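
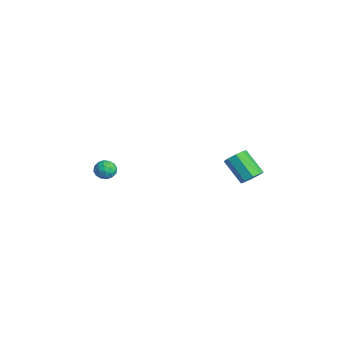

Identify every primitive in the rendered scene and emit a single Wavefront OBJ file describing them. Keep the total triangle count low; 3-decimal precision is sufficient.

v 3.881 3.903 -0.9
v 4.215 4.226 -0.418
v 3.133 3.701 0.683
v 2.799 3.377 0.2
v 3.853 4.517 -0.635
v 2.771 3.992 0.466
v 3.507 4.448 -1.007
v 2.426 3.923 0.093
v 3.38 4.06 -1.317
v 2.299 3.535 -0.216
v 3.547 3.579 -1.383
v 2.465 3.054 -0.282
v 3.909 3.288 -1.166
v 2.827 2.763 -0.065
v 4.254 3.357 -0.793
v 3.173 2.832 0.307
v 4.381 3.745 -0.484
v 3.3 3.22 0.617
v -4.058 -1.117 -3.977
v -3.425 -1.247 -4.162
v -3.975 -1.853 -3.178
v -3.342 -1.983 -3.363
v -3.496 -1.39 -3.085
v -3.547 -0.935 -3.579
v -3.853 -2.165 -3.761
v -3.904 -1.71 -4.255
v -3.297 -1.895 -4.029
v -3.077 -1.416 -3.611
v -4.323 -1.684 -3.729
v -4.103 -1.205 -3.311
v -3.749 -1.118 -4.139
v -3.651 -1.982 -3.201
v -3.742 -1.634 -3.037
v -3.37 -1.71 -3.146
v -3.821 -0.934 -3.797
v -3.448 -1.011 -3.905
v -3.49 -1.094 -3.272
v -3.952 -2.089 -3.435
v -3.579 -2.166 -3.543
v -4.03 -1.39 -4.194
v -3.658 -1.466 -4.303
v -3.91 -2.006 -4.068
v -3.302 -1.575 -4.17
v -3.253 -2.007 -3.701
v -3.553 -2.114 -3.935
v -3.583 -1.847 -4.225
v -3.172 -1.293 -3.924
v -3.123 -1.725 -3.455
v -3.214 -1.377 -3.291
v -3.244 -1.11 -3.581
v -3.097 -1.673 -3.846
v -4.277 -1.375 -3.885
v -4.228 -1.807 -3.416
v -4.156 -1.99 -3.759
v -4.186 -1.723 -4.049
v -4.147 -1.093 -3.639
v -4.098 -1.525 -3.17
v -3.817 -1.253 -3.115
v -3.847 -0.986 -3.405
v -4.303 -1.427 -3.494
f 2 1 5
f 2 5 3
f 3 5 6
f 3 6 4
f 5 1 7
f 5 7 6
f 6 7 8
f 6 8 4
f 7 1 9
f 7 9 8
f 8 9 10
f 8 10 4
f 9 1 11
f 9 11 10
f 10 11 12
f 10 12 4
f 11 1 13
f 11 13 12
f 12 13 14
f 12 14 4
f 13 1 15
f 13 15 14
f 14 15 16
f 14 16 4
f 15 1 17
f 15 17 16
f 16 17 18
f 16 18 4
f 17 1 2
f 17 2 18
f 18 2 3
f 18 3 4
f 19 56 35
f 56 30 59
f 35 59 24
f 56 59 35
f 19 35 31
f 35 24 36
f 31 36 20
f 35 36 31
f 19 31 40
f 31 20 41
f 40 41 26
f 31 41 40
f 19 40 52
f 40 26 55
f 52 55 29
f 40 55 52
f 19 52 56
f 52 29 60
f 56 60 30
f 52 60 56
f 20 36 47
f 36 24 50
f 47 50 28
f 36 50 47
f 24 59 37
f 59 30 58
f 37 58 23
f 59 58 37
f 30 60 57
f 60 29 53
f 57 53 21
f 60 53 57
f 29 55 54
f 55 26 42
f 54 42 25
f 55 42 54
f 26 41 46
f 41 20 43
f 46 43 27
f 41 43 46
f 22 48 34
f 48 28 49
f 34 49 23
f 48 49 34
f 22 34 32
f 34 23 33
f 32 33 21
f 34 33 32
f 22 32 39
f 32 21 38
f 39 38 25
f 32 38 39
f 22 39 44
f 39 25 45
f 44 45 27
f 39 45 44
f 22 44 48
f 44 27 51
f 48 51 28
f 44 51 48
f 23 49 37
f 49 28 50
f 37 50 24
f 49 50 37
f 21 33 57
f 33 23 58
f 57 58 30
f 33 58 57
f 25 38 54
f 38 21 53
f 54 53 29
f 38 53 54
f 27 45 46
f 45 25 42
f 46 42 26
f 45 42 46
f 28 51 47
f 51 27 43
f 47 43 20
f 51 43 47



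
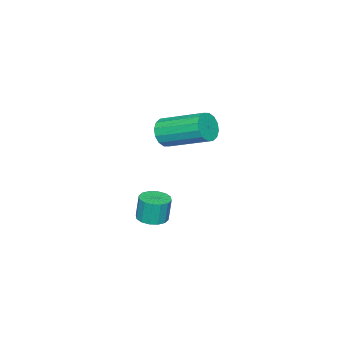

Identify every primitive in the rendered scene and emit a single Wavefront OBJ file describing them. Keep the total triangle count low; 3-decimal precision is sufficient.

v 3.063 -2.873 -2.962
v 3.588 -3.214 -2.893
v 3.503 -3.127 -1.81
v 2.977 -2.787 -1.878
v 3.69 -2.904 -2.91
v 3.604 -2.818 -1.827
v 3.623 -2.587 -2.94
v 3.538 -2.5 -1.857
v 3.407 -2.346 -2.977
v 3.321 -2.259 -1.893
v 3.098 -2.246 -3.009
v 3.012 -2.16 -1.926
v 2.779 -2.314 -3.028
v 2.694 -2.228 -1.945
v 2.537 -2.533 -3.03
v 2.452 -2.446 -1.947
v 2.436 -2.842 -3.013
v 2.35 -2.756 -1.93
v 2.502 -3.16 -2.983
v 2.417 -3.073 -1.9
v 2.719 -3.401 -2.947
v 2.633 -3.314 -1.863
v 3.028 -3.5 -2.914
v 2.942 -3.414 -1.831
v 3.346 -3.432 -2.895
v 3.261 -3.346 -1.812
v 2.955 -2.342 1.833
v 3.363 -2.083 1.369
v 3.112 -0.299 2.142
v 2.705 -0.558 2.607
v 3.046 -2.067 1.229
v 2.795 -0.283 2.003
v 2.705 -2.124 1.251
v 2.454 -0.341 2.025
v 2.431 -2.24 1.429
v 2.18 -0.457 2.203
v 2.297 -2.383 1.715
v 2.046 -0.6 2.489
v 2.34 -2.515 2.033
v 2.089 -0.732 2.807
v 2.548 -2.601 2.298
v 2.297 -0.817 3.071
v 2.865 -2.617 2.437
v 2.614 -0.833 3.211
v 3.206 -2.559 2.415
v 2.955 -0.776 3.189
v 3.48 -2.443 2.237
v 3.229 -0.66 3.011
v 3.614 -2.3 1.951
v 3.363 -0.517 2.725
v 3.571 -2.168 1.633
v 3.32 -0.385 2.407
f 2 1 5
f 2 5 3
f 3 5 6
f 3 6 4
f 5 1 7
f 5 7 6
f 6 7 8
f 6 8 4
f 7 1 9
f 7 9 8
f 8 9 10
f 8 10 4
f 9 1 11
f 9 11 10
f 10 11 12
f 10 12 4
f 11 1 13
f 11 13 12
f 12 13 14
f 12 14 4
f 13 1 15
f 13 15 14
f 14 15 16
f 14 16 4
f 15 1 17
f 15 17 16
f 16 17 18
f 16 18 4
f 17 1 19
f 17 19 18
f 18 19 20
f 18 20 4
f 19 1 21
f 19 21 20
f 20 21 22
f 20 22 4
f 21 1 23
f 21 23 22
f 22 23 24
f 22 24 4
f 23 1 25
f 23 25 24
f 24 25 26
f 24 26 4
f 25 1 2
f 25 2 26
f 26 2 3
f 26 3 4
f 28 27 31
f 28 31 29
f 29 31 32
f 29 32 30
f 31 27 33
f 31 33 32
f 32 33 34
f 32 34 30
f 33 27 35
f 33 35 34
f 34 35 36
f 34 36 30
f 35 27 37
f 35 37 36
f 36 37 38
f 36 38 30
f 37 27 39
f 37 39 38
f 38 39 40
f 38 40 30
f 39 27 41
f 39 41 40
f 40 41 42
f 40 42 30
f 41 27 43
f 41 43 42
f 42 43 44
f 42 44 30
f 43 27 45
f 43 45 44
f 44 45 46
f 44 46 30
f 45 27 47
f 45 47 46
f 46 47 48
f 46 48 30
f 47 27 49
f 47 49 48
f 48 49 50
f 48 50 30
f 49 27 51
f 49 51 50
f 50 51 52
f 50 52 30
f 51 27 28
f 51 28 52
f 52 28 29
f 52 29 30



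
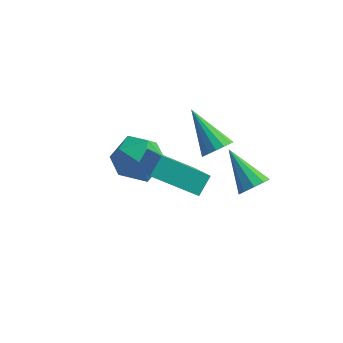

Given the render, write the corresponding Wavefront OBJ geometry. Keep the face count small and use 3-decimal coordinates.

v 0.385 3.201 -3.615
v 0.813 3.105 -3.032
v -1.045 3.939 -2.445
v 0.892 3.517 -3.196
v 0.777 3.809 -3.52
v 0.512 3.869 -3.881
v 0.199 3.673 -4.14
v -0.043 3.297 -4.199
v -0.122 2.884 -4.035
v -0.007 2.592 -3.71
v 0.257 2.533 -3.35
v 0.571 2.729 -3.091
v -0.878 -0.653 -0.621
v -2.512 -1.303 0.472
v -0.745 0.046 -0.007
v -2.379 -0.603 1.086
v 0.239 -1.757 0.394
v -1.395 -2.406 1.487
v 0.372 -1.057 1.008
v -1.262 -1.707 2.101
v -1.145 3.08 -1.722
v -0.779 2.842 -1.174
v -2.615 3.82 -0.418
v -0.658 3.179 -1.229
v -0.667 3.49 -1.415
v -0.804 3.691 -1.684
v -1.032 3.728 -1.963
v -1.291 3.591 -2.177
v -1.51 3.318 -2.269
v -1.631 2.981 -2.215
v -1.622 2.671 -2.028
v -1.485 2.47 -1.76
v -1.257 2.433 -1.481
v -0.998 2.569 -1.267
v -2.962 1.34 -2.119
v -2.41 1.036 -1.124
v -4.59 0.624 -1.436
v -4.038 0.32 -0.441
v -4.218 1.457 -0.691
v -3.211 1.899 -1.114
v -3.789 -0.239 -1.446
v -2.782 0.203 -1.869
v -2.921 0.06 -0.708
v -3.187 1.109 -0.242
v -3.813 0.551 -2.318
v -4.079 1.6 -1.852
f 2 1 4
f 2 4 3
f 4 1 5
f 4 5 3
f 5 1 6
f 5 6 3
f 6 1 7
f 6 7 3
f 7 1 8
f 7 8 3
f 8 1 9
f 8 9 3
f 9 1 10
f 9 10 3
f 10 1 11
f 10 11 3
f 11 1 12
f 11 12 3
f 12 1 2
f 12 2 3
f 14 16 13
f 17 14 13
f 13 16 15
f 15 17 13
f 14 20 16
f 18 14 17
f 18 20 14
f 16 20 15
f 19 17 15
f 15 20 19
f 19 18 17
f 20 18 19
f 22 21 24
f 22 24 23
f 24 21 25
f 24 25 23
f 25 21 26
f 25 26 23
f 26 21 27
f 26 27 23
f 27 21 28
f 27 28 23
f 28 21 29
f 28 29 23
f 29 21 30
f 29 30 23
f 30 21 31
f 30 31 23
f 31 21 32
f 31 32 23
f 32 21 33
f 32 33 23
f 33 21 34
f 33 34 23
f 34 21 22
f 34 22 23
f 35 46 40
f 35 40 36
f 35 36 42
f 35 42 45
f 35 45 46
f 36 40 44
f 40 46 39
f 46 45 37
f 45 42 41
f 42 36 43
f 38 44 39
f 38 39 37
f 38 37 41
f 38 41 43
f 38 43 44
f 39 44 40
f 37 39 46
f 41 37 45
f 43 41 42
f 44 43 36



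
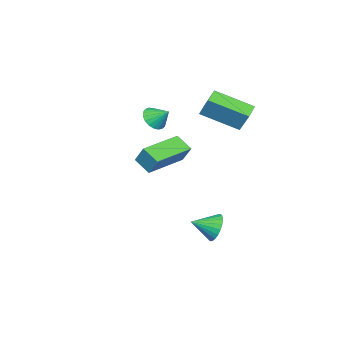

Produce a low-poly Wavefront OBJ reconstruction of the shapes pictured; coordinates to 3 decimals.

v -2.914 1.299 3.738
v -2.655 1.872 4.818
v -3.371 3.172 2.855
v -3.111 3.744 3.936
v -1.989 1.396 3.464
v -1.729 1.968 4.545
v -2.445 3.268 2.582
v -2.186 3.841 3.662
v 1.833 2.315 2.281
v 1.576 1.511 2.817
v 2.057 2.839 3.175
v 1.8 2.035 3.711
v 3.86 1.605 2.189
v 3.603 0.801 2.725
v 4.084 2.129 3.083
v 3.827 1.325 3.619
v 1.127 3.636 -2.152
v 1.717 3.754 -2.708
v 1.753 2.684 -1.688
v 1.82 3.938 -2.468
v 1.817 4.077 -2.18
v 1.709 4.148 -1.887
v 1.513 4.142 -1.635
v 1.257 4.058 -1.461
v 0.982 3.91 -1.393
v 0.729 3.721 -1.44
v 0.536 3.518 -1.595
v 0.433 3.333 -1.835
v 0.436 3.195 -2.124
v 0.544 3.123 -2.416
v 0.741 3.13 -2.669
v 0.996 3.213 -2.842
v 1.271 3.361 -2.911
v 1.525 3.551 -2.864
v -2.325 -1.094 2.556
v -1.979 -1.519 3.039
v -2.235 -0.286 3.204
v -1.748 -1.412 2.873
v -1.618 -1.249 2.652
v -1.609 -1.06 2.414
v -1.725 -0.877 2.202
v -1.944 -0.731 2.05
v -2.229 -0.649 1.986
v -2.53 -0.643 2.021
v -2.796 -0.715 2.148
v -2.981 -0.853 2.346
v -3.052 -1.033 2.58
v -2.997 -1.223 2.81
v -2.826 -1.391 2.996
v -2.569 -1.508 3.106
v -2.269 -1.553 3.121
f 2 4 1
f 5 2 1
f 1 4 3
f 3 5 1
f 2 8 4
f 6 2 5
f 6 8 2
f 4 8 3
f 7 5 3
f 3 8 7
f 7 6 5
f 8 6 7
f 10 12 9
f 13 10 9
f 9 12 11
f 11 13 9
f 10 16 12
f 14 10 13
f 14 16 10
f 12 16 11
f 15 13 11
f 11 16 15
f 15 14 13
f 16 14 15
f 18 17 20
f 18 20 19
f 20 17 21
f 20 21 19
f 21 17 22
f 21 22 19
f 22 17 23
f 22 23 19
f 23 17 24
f 23 24 19
f 24 17 25
f 24 25 19
f 25 17 26
f 25 26 19
f 26 17 27
f 26 27 19
f 27 17 28
f 27 28 19
f 28 17 29
f 28 29 19
f 29 17 30
f 29 30 19
f 30 17 31
f 30 31 19
f 31 17 32
f 31 32 19
f 32 17 33
f 32 33 19
f 33 17 34
f 33 34 19
f 34 17 18
f 34 18 19
f 36 35 38
f 36 38 37
f 38 35 39
f 38 39 37
f 39 35 40
f 39 40 37
f 40 35 41
f 40 41 37
f 41 35 42
f 41 42 37
f 42 35 43
f 42 43 37
f 43 35 44
f 43 44 37
f 44 35 45
f 44 45 37
f 45 35 46
f 45 46 37
f 46 35 47
f 46 47 37
f 47 35 48
f 47 48 37
f 48 35 49
f 48 49 37
f 49 35 50
f 49 50 37
f 50 35 51
f 50 51 37
f 51 35 36
f 51 36 37



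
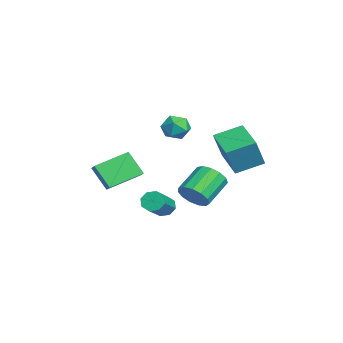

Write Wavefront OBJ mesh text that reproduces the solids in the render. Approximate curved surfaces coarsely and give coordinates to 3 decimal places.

v -0.089 -0.018 -1.904
v 0.318 0.257 -2.329
v 1.815 -0.367 -1.302
v 1.409 -0.642 -0.876
v 0.193 0.565 -1.959
v 1.69 -0.059 -0.932
v -0.098 0.532 -1.557
v 1.4 -0.092 -0.529
v -0.383 0.176 -1.357
v 1.115 -0.448 -0.33
v -0.495 -0.293 -1.478
v 1.002 -0.917 -0.451
v -0.37 -0.601 -1.848
v 1.127 -1.225 -0.821
v -0.08 -0.568 -2.251
v 1.418 -1.192 -1.223
v 0.205 -0.212 -2.45
v 1.703 -0.836 -1.423
v -3.783 1.097 2.716
v -3.001 1.326 3.027
v -3.159 0.274 1.753
v -2.377 0.503 2.064
v -2.908 0.003 2.543
v -3.293 0.511 3.138
v -2.867 1.089 1.642
v -3.252 1.597 2.237
v -2.434 1.321 2.363
v -2.46 0.65 2.921
v -3.7 0.95 1.859
v -3.726 0.279 2.417
v -1.773 -3.386 0.295
v -2.515 -1.643 0.935
v -2.49 -3.532 -0.139
v -3.231 -1.788 0.501
v -1.149 -2.652 -0.981
v -1.89 -0.908 -0.341
v -1.865 -2.797 -1.415
v -2.607 -1.054 -0.775
v -1.371 1.57 -1.832
v -0.708 2.23 -1.747
v -1.865 3.27 -0.784
v -2.529 2.61 -0.868
v -0.975 2.343 -2.19
v -2.132 3.383 -1.227
v -1.368 2.211 -2.519
v -2.526 3.251 -1.556
v -1.762 1.875 -2.63
v -2.92 2.915 -1.667
v -2.032 1.442 -2.488
v -3.19 2.482 -1.524
v -2.092 1.05 -2.137
v -3.25 2.09 -1.173
v -1.924 0.823 -1.689
v -3.081 1.863 -0.726
v -1.579 0.833 -1.286
v -2.737 1.873 -0.323
v -1.169 1.077 -1.057
v -2.327 2.117 -0.094
v -0.823 1.478 -1.074
v -1.981 2.518 -0.11
v -0.651 1.908 -1.331
v -1.809 2.948 -0.368
v -0.079 2.887 1.529
v 0.527 2.372 3.154
v -0.306 4.361 2.081
v 0.3 3.845 3.706
v 1.7 3.355 1.014
v 2.306 2.839 2.639
v 1.473 4.828 1.566
v 2.079 4.313 3.191
f 2 1 5
f 2 5 3
f 3 5 6
f 3 6 4
f 5 1 7
f 5 7 6
f 6 7 8
f 6 8 4
f 7 1 9
f 7 9 8
f 8 9 10
f 8 10 4
f 9 1 11
f 9 11 10
f 10 11 12
f 10 12 4
f 11 1 13
f 11 13 12
f 12 13 14
f 12 14 4
f 13 1 15
f 13 15 14
f 14 15 16
f 14 16 4
f 15 1 17
f 15 17 16
f 16 17 18
f 16 18 4
f 17 1 2
f 17 2 18
f 18 2 3
f 18 3 4
f 19 30 24
f 19 24 20
f 19 20 26
f 19 26 29
f 19 29 30
f 20 24 28
f 24 30 23
f 30 29 21
f 29 26 25
f 26 20 27
f 22 28 23
f 22 23 21
f 22 21 25
f 22 25 27
f 22 27 28
f 23 28 24
f 21 23 30
f 25 21 29
f 27 25 26
f 28 27 20
f 32 34 31
f 35 32 31
f 31 34 33
f 33 35 31
f 32 38 34
f 36 32 35
f 36 38 32
f 34 38 33
f 37 35 33
f 33 38 37
f 37 36 35
f 38 36 37
f 40 39 43
f 40 43 41
f 41 43 44
f 41 44 42
f 43 39 45
f 43 45 44
f 44 45 46
f 44 46 42
f 45 39 47
f 45 47 46
f 46 47 48
f 46 48 42
f 47 39 49
f 47 49 48
f 48 49 50
f 48 50 42
f 49 39 51
f 49 51 50
f 50 51 52
f 50 52 42
f 51 39 53
f 51 53 52
f 52 53 54
f 52 54 42
f 53 39 55
f 53 55 54
f 54 55 56
f 54 56 42
f 55 39 57
f 55 57 56
f 56 57 58
f 56 58 42
f 57 39 59
f 57 59 58
f 58 59 60
f 58 60 42
f 59 39 61
f 59 61 60
f 60 61 62
f 60 62 42
f 61 39 40
f 61 40 62
f 62 40 41
f 62 41 42
f 64 66 63
f 67 64 63
f 63 66 65
f 65 67 63
f 64 70 66
f 68 64 67
f 68 70 64
f 66 70 65
f 69 67 65
f 65 70 69
f 69 68 67
f 70 68 69



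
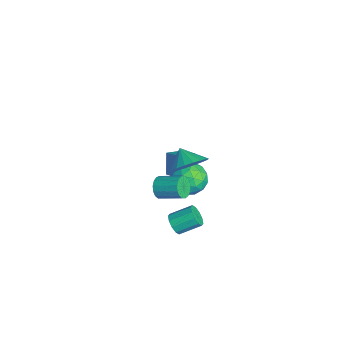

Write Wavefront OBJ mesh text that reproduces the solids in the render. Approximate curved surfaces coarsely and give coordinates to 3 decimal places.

v 2.444 -2.901 -2.528
v 2.918 -3.123 -2.215
v 3.031 -2.041 -1.62
v 2.556 -1.819 -1.932
v 3.05 -2.963 -2.53
v 3.163 -1.881 -1.934
v 2.951 -2.78 -2.844
v 3.064 -1.698 -2.248
v 2.658 -2.642 -3.037
v 2.77 -1.561 -2.442
v 2.282 -2.604 -3.036
v 2.395 -1.523 -2.44
v 1.969 -2.679 -2.84
v 2.082 -1.597 -2.245
v 1.837 -2.839 -2.526
v 1.95 -1.757 -1.93
v 1.936 -3.022 -2.212
v 2.049 -1.94 -1.616
v 2.23 -3.159 -2.018
v 2.342 -2.078 -1.423
v 2.605 -3.197 -2.02
v 2.718 -2.116 -1.424
v -2.981 -2.158 -2.41
v -2.154 -1.653 -1.955
v -3.322 -1.285 -2.759
v -2.495 -0.78 -2.304
v -2.285 -2.32 -3.496
v -1.458 -1.815 -3.041
v -2.626 -1.447 -3.845
v -1.799 -0.942 -3.39
v 3.685 -2.523 3.356
v 4.286 -2.417 4.174
v 2.895 -2.737 3.964
v 4.139 -2.023 4.12
v 3.913 -1.715 3.935
v 3.648 -1.547 3.65
v 3.39 -1.548 3.313
v 3.182 -1.718 2.985
v 3.062 -2.026 2.72
v 3.049 -2.421 2.565
v 3.147 -2.833 2.547
v 3.337 -3.192 2.669
v 3.588 -3.435 2.91
v 3.855 -3.521 3.227
v 4.094 -3.434 3.567
v 4.261 -3.189 3.871
v 4.329 -2.83 4.085
v 0.316 -1.009 -2.351
v 0.742 -1.482 -1.581
v -1.082 -1.758 -2.039
v -0.656 -2.231 -1.269
v -0.817 -1.247 -1.223
v 0.047 -0.784 -1.415
v -0.387 -2.456 -2.205
v 0.477 -1.993 -2.397
v 0.307 -2.377 -1.49
v 0.041 -1.629 -0.884
v -0.381 -1.611 -2.736
v -0.647 -0.863 -2.13
v 0.652 -1.18 -1.993
v -0.992 -2.06 -1.627
v -1.086 -1.482 -1.6
v -0.836 -1.76 -1.147
v 0.243 -0.769 -1.896
v 0.493 -1.047 -1.443
v -0.423 -0.909 -1.233
v -0.833 -2.193 -2.177
v -0.583 -2.471 -1.724
v 0.496 -1.48 -2.473
v 0.746 -1.758 -2.02
v 0.083 -2.331 -2.387
v 0.646 -1.984 -1.487
v -0.175 -2.424 -1.304
v -0.017 -2.557 -1.854
v 0.491 -2.284 -1.967
v 0.49 -1.544 -1.131
v -0.332 -1.985 -0.948
v -0.426 -1.406 -0.921
v 0.082 -1.134 -1.034
v 0.234 -2.07 -1.078
v -0.008 -1.255 -2.672
v -0.83 -1.696 -2.489
v -0.422 -2.106 -2.586
v 0.086 -1.834 -2.699
v -0.165 -0.816 -2.316
v -0.986 -1.256 -2.133
v -0.831 -0.956 -1.653
v -0.323 -0.683 -1.766
v -0.574 -1.17 -2.542
v 3.461 -3.807 1.724
v 3.82 -3.801 1.231
v 4.479 -2.807 1.723
v 4.119 -2.813 2.216
v 3.601 -3.621 1.16
v 4.26 -2.627 1.652
v 3.35 -3.484 1.219
v 4.009 -2.49 1.711
v 3.125 -3.42 1.393
v 3.783 -2.426 1.885
v 2.976 -3.446 1.643
v 3.635 -2.452 2.135
v 2.938 -3.554 1.911
v 3.597 -2.56 2.404
v 3.02 -3.72 2.137
v 3.679 -2.726 2.629
v 3.203 -3.906 2.268
v 3.862 -2.912 2.76
v 3.445 -4.069 2.274
v 4.104 -3.075 2.767
v 3.691 -4.173 2.155
v 4.349 -3.179 2.647
v 3.883 -4.192 1.936
v 4.542 -3.198 2.428
v 3.979 -4.123 1.669
v 4.638 -3.129 2.161
v 3.956 -3.982 1.415
v 4.615 -2.988 1.907
f 2 1 5
f 2 5 3
f 3 5 6
f 3 6 4
f 5 1 7
f 5 7 6
f 6 7 8
f 6 8 4
f 7 1 9
f 7 9 8
f 8 9 10
f 8 10 4
f 9 1 11
f 9 11 10
f 10 11 12
f 10 12 4
f 11 1 13
f 11 13 12
f 12 13 14
f 12 14 4
f 13 1 15
f 13 15 14
f 14 15 16
f 14 16 4
f 15 1 17
f 15 17 16
f 16 17 18
f 16 18 4
f 17 1 19
f 17 19 18
f 18 19 20
f 18 20 4
f 19 1 21
f 19 21 20
f 20 21 22
f 20 22 4
f 21 1 2
f 21 2 22
f 22 2 3
f 22 3 4
f 24 26 23
f 27 24 23
f 23 26 25
f 25 27 23
f 24 30 26
f 28 24 27
f 28 30 24
f 26 30 25
f 29 27 25
f 25 30 29
f 29 28 27
f 30 28 29
f 32 31 34
f 32 34 33
f 34 31 35
f 34 35 33
f 35 31 36
f 35 36 33
f 36 31 37
f 36 37 33
f 37 31 38
f 37 38 33
f 38 31 39
f 38 39 33
f 39 31 40
f 39 40 33
f 40 31 41
f 40 41 33
f 41 31 42
f 41 42 33
f 42 31 43
f 42 43 33
f 43 31 44
f 43 44 33
f 44 31 45
f 44 45 33
f 45 31 46
f 45 46 33
f 46 31 47
f 46 47 33
f 47 31 32
f 47 32 33
f 48 85 64
f 85 59 88
f 64 88 53
f 85 88 64
f 48 64 60
f 64 53 65
f 60 65 49
f 64 65 60
f 48 60 69
f 60 49 70
f 69 70 55
f 60 70 69
f 48 69 81
f 69 55 84
f 81 84 58
f 69 84 81
f 48 81 85
f 81 58 89
f 85 89 59
f 81 89 85
f 49 65 76
f 65 53 79
f 76 79 57
f 65 79 76
f 53 88 66
f 88 59 87
f 66 87 52
f 88 87 66
f 59 89 86
f 89 58 82
f 86 82 50
f 89 82 86
f 58 84 83
f 84 55 71
f 83 71 54
f 84 71 83
f 55 70 75
f 70 49 72
f 75 72 56
f 70 72 75
f 51 77 63
f 77 57 78
f 63 78 52
f 77 78 63
f 51 63 61
f 63 52 62
f 61 62 50
f 63 62 61
f 51 61 68
f 61 50 67
f 68 67 54
f 61 67 68
f 51 68 73
f 68 54 74
f 73 74 56
f 68 74 73
f 51 73 77
f 73 56 80
f 77 80 57
f 73 80 77
f 52 78 66
f 78 57 79
f 66 79 53
f 78 79 66
f 50 62 86
f 62 52 87
f 86 87 59
f 62 87 86
f 54 67 83
f 67 50 82
f 83 82 58
f 67 82 83
f 56 74 75
f 74 54 71
f 75 71 55
f 74 71 75
f 57 80 76
f 80 56 72
f 76 72 49
f 80 72 76
f 91 90 94
f 91 94 92
f 92 94 95
f 92 95 93
f 94 90 96
f 94 96 95
f 95 96 97
f 95 97 93
f 96 90 98
f 96 98 97
f 97 98 99
f 97 99 93
f 98 90 100
f 98 100 99
f 99 100 101
f 99 101 93
f 100 90 102
f 100 102 101
f 101 102 103
f 101 103 93
f 102 90 104
f 102 104 103
f 103 104 105
f 103 105 93
f 104 90 106
f 104 106 105
f 105 106 107
f 105 107 93
f 106 90 108
f 106 108 107
f 107 108 109
f 107 109 93
f 108 90 110
f 108 110 109
f 109 110 111
f 109 111 93
f 110 90 112
f 110 112 111
f 111 112 113
f 111 113 93
f 112 90 114
f 112 114 113
f 113 114 115
f 113 115 93
f 114 90 116
f 114 116 115
f 115 116 117
f 115 117 93
f 116 90 91
f 116 91 117
f 117 91 92
f 117 92 93



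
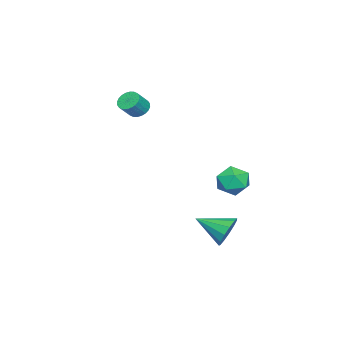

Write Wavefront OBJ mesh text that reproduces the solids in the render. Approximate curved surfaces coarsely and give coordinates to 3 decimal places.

v -0.584 -2.49 3.146
v -0.042 -2.356 2.676
v 0.767 -2.656 3.524
v 0.224 -2.79 3.994
v -0.074 -2.1 2.798
v 0.734 -2.401 3.646
v -0.185 -1.904 2.972
v 0.624 -2.205 3.821
v -0.356 -1.797 3.173
v 0.453 -2.098 4.022
v -0.562 -1.795 3.37
v 0.247 -2.096 4.218
v -0.771 -1.899 3.533
v 0.038 -2.2 4.381
v -0.952 -2.093 3.637
v -0.143 -2.394 4.485
v -1.077 -2.348 3.666
v -0.268 -2.648 4.514
v -1.127 -2.624 3.616
v -0.318 -2.924 4.464
v -1.094 -2.879 3.494
v -0.286 -3.18 4.342
v -0.984 -3.075 3.319
v -0.175 -3.376 4.168
v -0.813 -3.182 3.118
v -0.004 -3.483 3.967
v -0.607 -3.184 2.922
v 0.202 -3.485 3.77
v -0.398 -3.08 2.759
v 0.411 -3.381 3.607
v -0.217 -2.886 2.655
v 0.592 -3.187 3.503
v -0.092 -2.632 2.626
v 0.717 -2.932 3.474
v 1.641 4.875 -0.948
v 2.21 3.933 -1.041
v 0.17 3.947 -0.539
v 0.739 3.005 -0.632
v 0.949 3.697 0.203
v 1.858 4.27 -0.05
v 0.522 3.61 -1.53
v 1.431 4.183 -1.783
v 1.518 3.151 -1.4
v 1.782 3.205 -0.33
v 0.598 4.675 -1.25
v 0.862 4.729 -0.18
v 3.191 4.46 -3.785
v 3.87 4.812 -3.037
v 3.329 2.6 -3.035
v 3.317 4.865 -2.803
v 2.724 4.79 -2.88
v 2.279 4.61 -3.245
v 2.124 4.382 -3.781
v 2.307 4.179 -4.319
v 2.771 4.065 -4.686
v 3.368 4.077 -4.768
v 3.909 4.21 -4.538
v 4.222 4.422 -4.068
v 4.208 4.647 -3.509
f 2 1 5
f 2 5 3
f 3 5 6
f 3 6 4
f 5 1 7
f 5 7 6
f 6 7 8
f 6 8 4
f 7 1 9
f 7 9 8
f 8 9 10
f 8 10 4
f 9 1 11
f 9 11 10
f 10 11 12
f 10 12 4
f 11 1 13
f 11 13 12
f 12 13 14
f 12 14 4
f 13 1 15
f 13 15 14
f 14 15 16
f 14 16 4
f 15 1 17
f 15 17 16
f 16 17 18
f 16 18 4
f 17 1 19
f 17 19 18
f 18 19 20
f 18 20 4
f 19 1 21
f 19 21 20
f 20 21 22
f 20 22 4
f 21 1 23
f 21 23 22
f 22 23 24
f 22 24 4
f 23 1 25
f 23 25 24
f 24 25 26
f 24 26 4
f 25 1 27
f 25 27 26
f 26 27 28
f 26 28 4
f 27 1 29
f 27 29 28
f 28 29 30
f 28 30 4
f 29 1 31
f 29 31 30
f 30 31 32
f 30 32 4
f 31 1 33
f 31 33 32
f 32 33 34
f 32 34 4
f 33 1 2
f 33 2 34
f 34 2 3
f 34 3 4
f 35 46 40
f 35 40 36
f 35 36 42
f 35 42 45
f 35 45 46
f 36 40 44
f 40 46 39
f 46 45 37
f 45 42 41
f 42 36 43
f 38 44 39
f 38 39 37
f 38 37 41
f 38 41 43
f 38 43 44
f 39 44 40
f 37 39 46
f 41 37 45
f 43 41 42
f 44 43 36
f 48 47 50
f 48 50 49
f 50 47 51
f 50 51 49
f 51 47 52
f 51 52 49
f 52 47 53
f 52 53 49
f 53 47 54
f 53 54 49
f 54 47 55
f 54 55 49
f 55 47 56
f 55 56 49
f 56 47 57
f 56 57 49
f 57 47 58
f 57 58 49
f 58 47 59
f 58 59 49
f 59 47 48
f 59 48 49



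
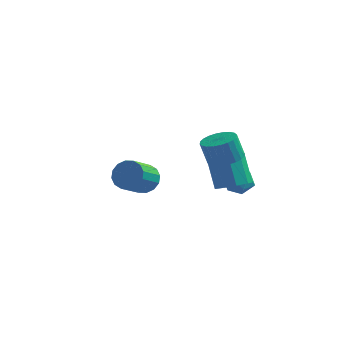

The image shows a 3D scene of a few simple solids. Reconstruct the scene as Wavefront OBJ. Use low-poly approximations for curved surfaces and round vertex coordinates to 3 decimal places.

v 3.449 -0.739 -0.726
v 4.408 -0.393 -0.517
v 3.749 0.386 1.215
v 2.791 0.039 1.006
v 4.043 0.101 -0.878
v 3.385 0.88 0.854
v 3.401 0.201 -1.167
v 2.743 0.98 0.565
v 2.782 -0.139 -1.25
v 2.123 0.64 0.482
v 2.475 -0.759 -1.088
v 1.816 0.02 0.644
v 2.624 -1.371 -0.756
v 1.965 -0.592 0.976
v 3.159 -1.687 -0.41
v 2.5 -0.908 1.322
v 3.83 -1.56 -0.212
v 3.171 -0.781 1.52
v 4.323 -1.049 -0.254
v 3.664 -0.27 1.477
v 3.451 -2.326 2.202
v 4.328 -1.931 2.478
v 3.905 -1.938 3.833
v 3.029 -2.334 3.558
v 4.116 -1.609 2.413
v 3.693 -1.617 3.769
v 3.803 -1.397 2.317
v 3.38 -1.405 3.673
v 3.437 -1.326 2.203
v 3.014 -1.334 3.559
v 3.072 -1.408 2.089
v 2.65 -1.415 3.445
v 2.766 -1.629 1.992
v 2.343 -1.637 3.348
v 2.564 -1.957 1.927
v 2.141 -1.964 3.283
v 2.497 -2.34 1.904
v 2.074 -2.348 3.26
v 2.575 -2.722 1.927
v 2.152 -2.729 3.282
v 2.787 -3.043 1.991
v 2.364 -3.051 3.347
v 3.1 -3.255 2.087
v 2.677 -3.263 3.443
v 3.466 -3.326 2.201
v 3.043 -3.334 3.557
v 3.83 -3.245 2.315
v 3.408 -3.252 3.671
v 4.137 -3.023 2.412
v 3.714 -3.031 3.768
v 4.339 -2.696 2.477
v 3.916 -2.703 3.833
v 4.406 -2.312 2.5
v 3.983 -2.32 3.856
v -3.53 3.985 -4.111
v -2.799 4.333 -4.15
v -3.03 3.115 -2.509
v -3.065 4.618 -3.912
v -3.478 4.702 -3.737
v -3.907 4.559 -3.681
v -4.217 4.233 -3.762
v -4.309 3.829 -3.953
v -4.153 3.475 -4.194
v -3.799 3.282 -4.409
v -3.36 3.313 -4.529
v -2.975 3.557 -4.517
v -2.766 3.937 -4.375
v -0.969 -2.319 -0.028
v -0.276 -2.849 -0.428
v -0.758 -4.231 0.568
v -1.451 -3.701 0.968
v -0.064 -2.638 -0.032
v -0.545 -4.019 0.964
v -0.094 -2.341 0.365
v -0.575 -3.722 1.361
v -0.358 -2.038 0.657
v -0.84 -3.419 1.653
v -0.787 -1.811 0.765
v -1.268 -3.192 1.762
v -1.264 -1.719 0.661
v -1.746 -3.101 1.657
v -1.662 -1.789 0.372
v -2.144 -3.171 1.368
v -1.875 -2.001 -0.024
v -2.356 -3.382 0.972
v -1.845 -2.298 -0.421
v -2.326 -3.679 0.575
v -1.58 -2.601 -0.713
v -2.062 -3.982 0.283
v -1.152 -2.828 -0.822
v -1.633 -4.209 0.175
v -0.674 -2.919 -0.717
v -1.156 -4.301 0.279
v 3.281 3.801 -2.244
v 3.71 3.191 -2.86
v 1.93 3.029 -2.42
v 2.359 2.419 -3.036
v 2.593 2.403 -2.097
v 3.428 2.88 -1.989
v 2.212 3.34 -3.291
v 3.047 3.817 -3.183
v 3.05 2.906 -3.507
v 3.285 2.327 -2.769
v 2.355 3.893 -2.511
v 2.59 3.314 -1.773
f 2 1 5
f 2 5 3
f 3 5 6
f 3 6 4
f 5 1 7
f 5 7 6
f 6 7 8
f 6 8 4
f 7 1 9
f 7 9 8
f 8 9 10
f 8 10 4
f 9 1 11
f 9 11 10
f 10 11 12
f 10 12 4
f 11 1 13
f 11 13 12
f 12 13 14
f 12 14 4
f 13 1 15
f 13 15 14
f 14 15 16
f 14 16 4
f 15 1 17
f 15 17 16
f 16 17 18
f 16 18 4
f 17 1 19
f 17 19 18
f 18 19 20
f 18 20 4
f 19 1 2
f 19 2 20
f 20 2 3
f 20 3 4
f 22 21 25
f 22 25 23
f 23 25 26
f 23 26 24
f 25 21 27
f 25 27 26
f 26 27 28
f 26 28 24
f 27 21 29
f 27 29 28
f 28 29 30
f 28 30 24
f 29 21 31
f 29 31 30
f 30 31 32
f 30 32 24
f 31 21 33
f 31 33 32
f 32 33 34
f 32 34 24
f 33 21 35
f 33 35 34
f 34 35 36
f 34 36 24
f 35 21 37
f 35 37 36
f 36 37 38
f 36 38 24
f 37 21 39
f 37 39 38
f 38 39 40
f 38 40 24
f 39 21 41
f 39 41 40
f 40 41 42
f 40 42 24
f 41 21 43
f 41 43 42
f 42 43 44
f 42 44 24
f 43 21 45
f 43 45 44
f 44 45 46
f 44 46 24
f 45 21 47
f 45 47 46
f 46 47 48
f 46 48 24
f 47 21 49
f 47 49 48
f 48 49 50
f 48 50 24
f 49 21 51
f 49 51 50
f 50 51 52
f 50 52 24
f 51 21 53
f 51 53 52
f 52 53 54
f 52 54 24
f 53 21 22
f 53 22 54
f 54 22 23
f 54 23 24
f 56 55 58
f 56 58 57
f 58 55 59
f 58 59 57
f 59 55 60
f 59 60 57
f 60 55 61
f 60 61 57
f 61 55 62
f 61 62 57
f 62 55 63
f 62 63 57
f 63 55 64
f 63 64 57
f 64 55 65
f 64 65 57
f 65 55 66
f 65 66 57
f 66 55 67
f 66 67 57
f 67 55 56
f 67 56 57
f 69 68 72
f 69 72 70
f 70 72 73
f 70 73 71
f 72 68 74
f 72 74 73
f 73 74 75
f 73 75 71
f 74 68 76
f 74 76 75
f 75 76 77
f 75 77 71
f 76 68 78
f 76 78 77
f 77 78 79
f 77 79 71
f 78 68 80
f 78 80 79
f 79 80 81
f 79 81 71
f 80 68 82
f 80 82 81
f 81 82 83
f 81 83 71
f 82 68 84
f 82 84 83
f 83 84 85
f 83 85 71
f 84 68 86
f 84 86 85
f 85 86 87
f 85 87 71
f 86 68 88
f 86 88 87
f 87 88 89
f 87 89 71
f 88 68 90
f 88 90 89
f 89 90 91
f 89 91 71
f 90 68 92
f 90 92 91
f 91 92 93
f 91 93 71
f 92 68 69
f 92 69 93
f 93 69 70
f 93 70 71
f 94 105 99
f 94 99 95
f 94 95 101
f 94 101 104
f 94 104 105
f 95 99 103
f 99 105 98
f 105 104 96
f 104 101 100
f 101 95 102
f 97 103 98
f 97 98 96
f 97 96 100
f 97 100 102
f 97 102 103
f 98 103 99
f 96 98 105
f 100 96 104
f 102 100 101
f 103 102 95



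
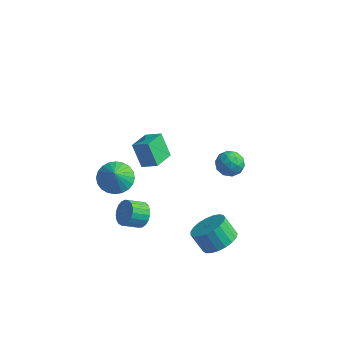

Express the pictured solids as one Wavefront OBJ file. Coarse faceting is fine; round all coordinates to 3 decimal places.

v 1.908 3.922 -1.797
v 2.35 3.348 -2.321
v 0.67 3.572 -2.459
v 1.112 2.998 -2.983
v 1.018 2.826 -2.111
v 1.783 3.042 -1.702
v 1.237 3.878 -3.078
v 2.002 4.094 -2.669
v 1.936 3.321 -3.113
v 1.8 2.671 -2.515
v 1.22 4.249 -2.265
v 1.084 3.599 -1.667
v 2.237 3.666 -2.001
v 0.783 3.254 -2.779
v 0.727 3.153 -2.267
v 0.987 2.816 -2.574
v 1.904 3.486 -1.637
v 2.164 3.149 -1.945
v 1.381 2.841 -1.821
v 0.856 3.771 -2.835
v 1.116 3.434 -3.143
v 2.033 4.104 -2.206
v 2.293 3.767 -2.513
v 1.639 4.079 -2.959
v 2.254 3.313 -2.774
v 1.527 3.107 -3.163
v 1.6 3.624 -3.219
v 2.049 3.751 -2.979
v 2.174 2.93 -2.423
v 1.447 2.725 -2.812
v 1.391 2.623 -2.299
v 1.841 2.75 -2.059
v 1.931 2.914 -2.888
v 1.573 4.195 -1.968
v 0.846 3.99 -2.357
v 1.179 4.17 -2.721
v 1.629 4.297 -2.481
v 1.493 3.813 -1.617
v 0.766 3.607 -2.006
v 0.971 3.169 -1.801
v 1.42 3.296 -1.561
v 1.089 4.006 -1.892
v -1.765 -1.955 3.036
v -0.832 -1.906 3.558
v -1.669 -0.612 2.736
v -0.736 -0.562 3.258
v -1.024 -2.298 1.742
v -0.091 -2.248 2.264
v -0.928 -0.954 1.442
v 0.005 -0.905 1.964
v -3.688 -0.466 -2.491
v -2.942 0.287 -2.282
v -3.452 -0.994 -1.429
v -3.287 0.465 -2.117
v -3.692 0.501 -2.009
v -4.097 0.39 -1.975
v -4.44 0.149 -2.019
v -4.668 -0.186 -2.135
v -4.747 -0.564 -2.305
v -4.665 -0.926 -2.504
v -4.433 -1.218 -2.701
v -4.089 -1.396 -2.865
v -3.683 -1.432 -2.973
v -3.278 -1.321 -3.008
v -2.935 -1.08 -2.964
v -2.707 -0.745 -2.848
v -2.628 -0.368 -2.677
v -2.711 -0.005 -2.479
v 3.574 -2.03 -3.239
v 4.223 -2.695 -2.671
v 3.415 -2.596 -1.632
v 2.766 -1.93 -2.201
v 4.398 -2.288 -2.574
v 3.589 -2.189 -1.535
v 4.43 -1.837 -2.592
v 3.621 -1.737 -1.553
v 4.314 -1.418 -2.723
v 3.506 -1.319 -1.684
v 4.07 -1.106 -2.942
v 3.262 -1.006 -1.903
v 3.74 -0.953 -3.213
v 2.932 -0.853 -2.174
v 3.382 -0.986 -3.489
v 2.574 -0.887 -2.45
v 3.057 -1.2 -3.721
v 2.249 -1.1 -2.682
v 2.821 -1.557 -3.87
v 2.013 -1.458 -2.831
v 2.716 -1.996 -3.91
v 1.908 -1.897 -2.872
v 2.759 -2.441 -3.834
v 1.95 -2.341 -2.796
v 2.943 -2.815 -3.656
v 2.134 -2.715 -2.617
v 3.236 -3.053 -3.405
v 2.427 -2.953 -2.366
v 3.587 -3.114 -3.125
v 2.779 -3.014 -2.086
v 3.937 -2.987 -2.866
v 3.128 -2.888 -1.827
v -0.786 -2.841 -2.123
v -0.219 -3.418 -2.163
v -0.887 -4.116 -1.576
v -1.454 -3.539 -1.537
v -0.136 -3.258 -1.879
v -0.804 -3.955 -1.292
v -0.166 -3.026 -1.636
v -0.834 -3.723 -1.05
v -0.302 -2.762 -1.478
v -0.971 -3.459 -0.892
v -0.523 -2.512 -1.432
v -1.191 -3.209 -0.845
v -0.789 -2.318 -1.505
v -1.457 -3.015 -0.918
v -1.054 -2.215 -1.685
v -1.722 -2.912 -1.098
v -1.273 -2.221 -1.941
v -1.941 -2.918 -1.354
v -1.408 -2.333 -2.228
v -2.076 -3.031 -1.641
v -1.435 -2.534 -2.498
v -2.103 -3.231 -1.911
v -1.35 -2.788 -2.702
v -2.018 -3.485 -2.115
v -1.168 -3.051 -2.807
v -1.836 -3.748 -2.22
v -0.919 -3.278 -2.793
v -1.587 -3.975 -2.206
v -0.647 -3.429 -2.664
v -1.315 -4.126 -2.077
v -0.4 -3.479 -2.441
v -1.068 -4.176 -1.854
f 1 38 17
f 38 12 41
f 17 41 6
f 38 41 17
f 1 17 13
f 17 6 18
f 13 18 2
f 17 18 13
f 1 13 22
f 13 2 23
f 22 23 8
f 13 23 22
f 1 22 34
f 22 8 37
f 34 37 11
f 22 37 34
f 1 34 38
f 34 11 42
f 38 42 12
f 34 42 38
f 2 18 29
f 18 6 32
f 29 32 10
f 18 32 29
f 6 41 19
f 41 12 40
f 19 40 5
f 41 40 19
f 12 42 39
f 42 11 35
f 39 35 3
f 42 35 39
f 11 37 36
f 37 8 24
f 36 24 7
f 37 24 36
f 8 23 28
f 23 2 25
f 28 25 9
f 23 25 28
f 4 30 16
f 30 10 31
f 16 31 5
f 30 31 16
f 4 16 14
f 16 5 15
f 14 15 3
f 16 15 14
f 4 14 21
f 14 3 20
f 21 20 7
f 14 20 21
f 4 21 26
f 21 7 27
f 26 27 9
f 21 27 26
f 4 26 30
f 26 9 33
f 30 33 10
f 26 33 30
f 5 31 19
f 31 10 32
f 19 32 6
f 31 32 19
f 3 15 39
f 15 5 40
f 39 40 12
f 15 40 39
f 7 20 36
f 20 3 35
f 36 35 11
f 20 35 36
f 9 27 28
f 27 7 24
f 28 24 8
f 27 24 28
f 10 33 29
f 33 9 25
f 29 25 2
f 33 25 29
f 44 46 43
f 47 44 43
f 43 46 45
f 45 47 43
f 44 50 46
f 48 44 47
f 48 50 44
f 46 50 45
f 49 47 45
f 45 50 49
f 49 48 47
f 50 48 49
f 52 51 54
f 52 54 53
f 54 51 55
f 54 55 53
f 55 51 56
f 55 56 53
f 56 51 57
f 56 57 53
f 57 51 58
f 57 58 53
f 58 51 59
f 58 59 53
f 59 51 60
f 59 60 53
f 60 51 61
f 60 61 53
f 61 51 62
f 61 62 53
f 62 51 63
f 62 63 53
f 63 51 64
f 63 64 53
f 64 51 65
f 64 65 53
f 65 51 66
f 65 66 53
f 66 51 67
f 66 67 53
f 67 51 68
f 67 68 53
f 68 51 52
f 68 52 53
f 70 69 73
f 70 73 71
f 71 73 74
f 71 74 72
f 73 69 75
f 73 75 74
f 74 75 76
f 74 76 72
f 75 69 77
f 75 77 76
f 76 77 78
f 76 78 72
f 77 69 79
f 77 79 78
f 78 79 80
f 78 80 72
f 79 69 81
f 79 81 80
f 80 81 82
f 80 82 72
f 81 69 83
f 81 83 82
f 82 83 84
f 82 84 72
f 83 69 85
f 83 85 84
f 84 85 86
f 84 86 72
f 85 69 87
f 85 87 86
f 86 87 88
f 86 88 72
f 87 69 89
f 87 89 88
f 88 89 90
f 88 90 72
f 89 69 91
f 89 91 90
f 90 91 92
f 90 92 72
f 91 69 93
f 91 93 92
f 92 93 94
f 92 94 72
f 93 69 95
f 93 95 94
f 94 95 96
f 94 96 72
f 95 69 97
f 95 97 96
f 96 97 98
f 96 98 72
f 97 69 99
f 97 99 98
f 98 99 100
f 98 100 72
f 99 69 70
f 99 70 100
f 100 70 71
f 100 71 72
f 102 101 105
f 102 105 103
f 103 105 106
f 103 106 104
f 105 101 107
f 105 107 106
f 106 107 108
f 106 108 104
f 107 101 109
f 107 109 108
f 108 109 110
f 108 110 104
f 109 101 111
f 109 111 110
f 110 111 112
f 110 112 104
f 111 101 113
f 111 113 112
f 112 113 114
f 112 114 104
f 113 101 115
f 113 115 114
f 114 115 116
f 114 116 104
f 115 101 117
f 115 117 116
f 116 117 118
f 116 118 104
f 117 101 119
f 117 119 118
f 118 119 120
f 118 120 104
f 119 101 121
f 119 121 120
f 120 121 122
f 120 122 104
f 121 101 123
f 121 123 122
f 122 123 124
f 122 124 104
f 123 101 125
f 123 125 124
f 124 125 126
f 124 126 104
f 125 101 127
f 125 127 126
f 126 127 128
f 126 128 104
f 127 101 129
f 127 129 128
f 128 129 130
f 128 130 104
f 129 101 131
f 129 131 130
f 130 131 132
f 130 132 104
f 131 101 102
f 131 102 132
f 132 102 103
f 132 103 104



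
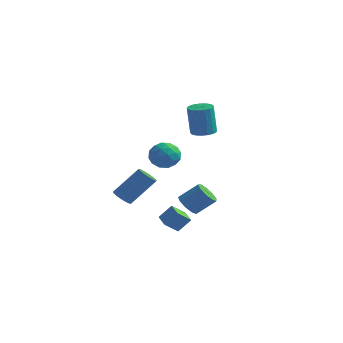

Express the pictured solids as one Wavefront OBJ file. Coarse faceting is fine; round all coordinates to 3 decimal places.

v -0.463 4.08 2.515
v 0.095 3.64 2.512
v -0.02 3.48 4.321
v -0.577 3.92 4.325
v 0.234 3.948 2.548
v 0.12 3.788 4.357
v 0.214 4.286 2.576
v 0.1 4.126 4.386
v 0.039 4.577 2.591
v -0.076 4.417 4.4
v -0.251 4.754 2.588
v -0.366 4.594 4.398
v -0.59 4.776 2.569
v -0.704 4.617 4.378
v -0.899 4.639 2.537
v -1.014 4.48 4.346
v -1.109 4.374 2.5
v -1.223 4.215 4.31
v -1.17 4.042 2.467
v -1.285 3.882 4.277
v -1.07 3.718 2.445
v -1.184 3.558 4.254
v -0.83 3.477 2.439
v -0.944 3.317 4.248
v -0.506 3.374 2.45
v -0.621 3.215 4.26
v -0.173 3.433 2.477
v -0.287 3.273 4.286
v -2.979 3.644 -0.051
v -2.194 4.098 0.182
v -2.746 2.662 1.078
v -1.961 3.116 1.311
v -2.793 3.521 1.447
v -2.938 4.128 0.75
v -2.002 2.632 0.51
v -2.147 3.239 -0.187
v -1.591 3.472 0.529
v -2.079 4.022 1.108
v -2.861 2.738 0.152
v -3.349 3.288 0.731
v -2.607 3.957 -0.033
v -2.333 2.803 1.293
v -2.822 3.041 1.374
v -2.361 3.307 1.51
v -3.044 3.975 0.3
v -2.583 4.241 0.437
v -2.935 3.902 1.181
v -2.357 2.519 0.823
v -1.896 2.785 0.96
v -2.579 3.453 -0.25
v -2.118 3.719 -0.114
v -2.005 2.858 0.079
v -1.791 3.856 0.307
v -1.654 3.279 0.97
v -1.678 2.995 0.5
v -1.763 3.352 0.09
v -2.078 4.179 0.647
v -1.941 3.602 1.311
v -2.431 3.84 1.391
v -2.515 4.197 0.981
v -1.724 3.811 0.851
v -2.999 3.158 -0.051
v -2.862 2.581 0.613
v -2.425 2.563 0.279
v -2.509 2.92 -0.131
v -3.286 3.481 0.29
v -3.149 2.904 0.953
v -3.177 3.408 1.17
v -3.262 3.765 0.76
v -3.216 2.949 0.409
v 2.716 -2.223 -0.119
v 2.977 -1.816 -0.625
v 3.786 -1.269 0.234
v 3.524 -1.677 0.739
v 2.606 -1.598 -0.414
v 3.415 -1.052 0.444
v 2.287 -1.672 -0.066
v 3.096 -1.126 0.793
v 2.168 -2.005 0.258
v 2.977 -1.459 1.116
v 2.305 -2.439 0.405
v 3.114 -1.893 1.264
v 2.634 -2.773 0.307
v 3.443 -2.226 1.165
v 3.002 -2.849 0.009
v 3.811 -2.303 0.868
v 3.235 -2.632 -0.349
v 4.044 -2.086 0.51
v 3.226 -2.224 -0.599
v 4.034 -1.678 0.26
v -3.11 0.36 -1.678
v -2.569 0.312 -1.978
v -1.63 1.312 -0.441
v -2.17 1.36 -0.142
v -2.696 0.589 -2.08
v -1.757 1.589 -0.543
v -2.934 0.804 -2.074
v -1.995 1.804 -0.537
v -3.219 0.9 -1.963
v -2.28 1.9 -0.426
v -3.475 0.852 -1.775
v -2.536 1.851 -0.238
v -3.633 0.671 -1.561
v -2.694 1.671 -0.024
v -3.65 0.408 -1.379
v -2.711 1.408 0.158
v -3.523 0.131 -1.277
v -2.584 1.131 0.26
v -3.285 -0.084 -1.283
v -2.346 0.916 0.254
v -3 -0.18 -1.394
v -2.061 0.82 0.143
v -2.744 -0.131 -1.582
v -1.805 0.868 -0.045
v -2.586 0.049 -1.796
v -1.647 1.049 -0.259
v 2.055 -2.572 -1.421
v 1.7 -3.243 -0.817
v 2.545 -2.17 -0.687
v 2.19 -2.841 -0.083
v 2.75 -3.099 -1.597
v 2.395 -3.77 -0.993
v 3.24 -2.697 -0.863
v 2.885 -3.368 -0.259
f 2 1 5
f 2 5 3
f 3 5 6
f 3 6 4
f 5 1 7
f 5 7 6
f 6 7 8
f 6 8 4
f 7 1 9
f 7 9 8
f 8 9 10
f 8 10 4
f 9 1 11
f 9 11 10
f 10 11 12
f 10 12 4
f 11 1 13
f 11 13 12
f 12 13 14
f 12 14 4
f 13 1 15
f 13 15 14
f 14 15 16
f 14 16 4
f 15 1 17
f 15 17 16
f 16 17 18
f 16 18 4
f 17 1 19
f 17 19 18
f 18 19 20
f 18 20 4
f 19 1 21
f 19 21 20
f 20 21 22
f 20 22 4
f 21 1 23
f 21 23 22
f 22 23 24
f 22 24 4
f 23 1 25
f 23 25 24
f 24 25 26
f 24 26 4
f 25 1 27
f 25 27 26
f 26 27 28
f 26 28 4
f 27 1 2
f 27 2 28
f 28 2 3
f 28 3 4
f 29 66 45
f 66 40 69
f 45 69 34
f 66 69 45
f 29 45 41
f 45 34 46
f 41 46 30
f 45 46 41
f 29 41 50
f 41 30 51
f 50 51 36
f 41 51 50
f 29 50 62
f 50 36 65
f 62 65 39
f 50 65 62
f 29 62 66
f 62 39 70
f 66 70 40
f 62 70 66
f 30 46 57
f 46 34 60
f 57 60 38
f 46 60 57
f 34 69 47
f 69 40 68
f 47 68 33
f 69 68 47
f 40 70 67
f 70 39 63
f 67 63 31
f 70 63 67
f 39 65 64
f 65 36 52
f 64 52 35
f 65 52 64
f 36 51 56
f 51 30 53
f 56 53 37
f 51 53 56
f 32 58 44
f 58 38 59
f 44 59 33
f 58 59 44
f 32 44 42
f 44 33 43
f 42 43 31
f 44 43 42
f 32 42 49
f 42 31 48
f 49 48 35
f 42 48 49
f 32 49 54
f 49 35 55
f 54 55 37
f 49 55 54
f 32 54 58
f 54 37 61
f 58 61 38
f 54 61 58
f 33 59 47
f 59 38 60
f 47 60 34
f 59 60 47
f 31 43 67
f 43 33 68
f 67 68 40
f 43 68 67
f 35 48 64
f 48 31 63
f 64 63 39
f 48 63 64
f 37 55 56
f 55 35 52
f 56 52 36
f 55 52 56
f 38 61 57
f 61 37 53
f 57 53 30
f 61 53 57
f 72 71 75
f 72 75 73
f 73 75 76
f 73 76 74
f 75 71 77
f 75 77 76
f 76 77 78
f 76 78 74
f 77 71 79
f 77 79 78
f 78 79 80
f 78 80 74
f 79 71 81
f 79 81 80
f 80 81 82
f 80 82 74
f 81 71 83
f 81 83 82
f 82 83 84
f 82 84 74
f 83 71 85
f 83 85 84
f 84 85 86
f 84 86 74
f 85 71 87
f 85 87 86
f 86 87 88
f 86 88 74
f 87 71 89
f 87 89 88
f 88 89 90
f 88 90 74
f 89 71 72
f 89 72 90
f 90 72 73
f 90 73 74
f 92 91 95
f 92 95 93
f 93 95 96
f 93 96 94
f 95 91 97
f 95 97 96
f 96 97 98
f 96 98 94
f 97 91 99
f 97 99 98
f 98 99 100
f 98 100 94
f 99 91 101
f 99 101 100
f 100 101 102
f 100 102 94
f 101 91 103
f 101 103 102
f 102 103 104
f 102 104 94
f 103 91 105
f 103 105 104
f 104 105 106
f 104 106 94
f 105 91 107
f 105 107 106
f 106 107 108
f 106 108 94
f 107 91 109
f 107 109 108
f 108 109 110
f 108 110 94
f 109 91 111
f 109 111 110
f 110 111 112
f 110 112 94
f 111 91 113
f 111 113 112
f 112 113 114
f 112 114 94
f 113 91 115
f 113 115 114
f 114 115 116
f 114 116 94
f 115 91 92
f 115 92 116
f 116 92 93
f 116 93 94
f 118 120 117
f 121 118 117
f 117 120 119
f 119 121 117
f 118 124 120
f 122 118 121
f 122 124 118
f 120 124 119
f 123 121 119
f 119 124 123
f 123 122 121
f 124 122 123



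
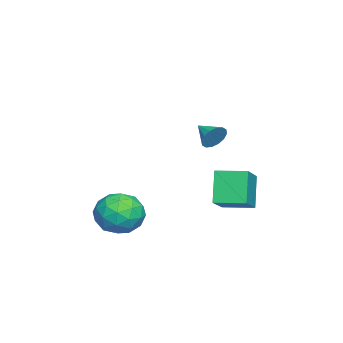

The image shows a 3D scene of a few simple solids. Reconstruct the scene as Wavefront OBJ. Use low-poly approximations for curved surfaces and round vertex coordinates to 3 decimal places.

v -2.938 -0.079 -5.206
v -3.76 -0.197 -3.734
v -2.965 1.308 -5.11
v -3.787 1.19 -3.638
v -1.313 -0.11 -4.302
v -2.135 -0.228 -2.83
v -1.34 1.277 -4.206
v -2.162 1.159 -2.734
v 0.985 -2.766 -3.487
v 1.957 -2.573 -3.024
v 1.783 -3.647 -4.796
v 2.755 -3.454 -4.333
v 2.046 -4.133 -3.852
v 1.552 -3.588 -3.043
v 2.188 -2.632 -4.777
v 1.694 -2.087 -3.968
v 2.7 -2.49 -3.821
v 2.612 -3.418 -3.25
v 1.128 -2.802 -4.57
v 1.04 -3.73 -3.999
v 1.401 -2.592 -3.14
v 2.339 -3.628 -4.68
v 1.922 -4.027 -4.397
v 2.494 -3.914 -4.125
v 1.163 -3.189 -3.152
v 1.734 -3.075 -2.88
v 1.786 -3.993 -3.367
v 2.006 -3.145 -4.94
v 2.577 -3.031 -4.668
v 1.246 -2.306 -3.695
v 1.818 -2.193 -3.423
v 1.954 -2.227 -4.453
v 2.409 -2.43 -3.337
v 2.878 -2.948 -4.107
v 2.545 -2.464 -4.367
v 2.255 -2.144 -3.892
v 2.357 -2.975 -3.001
v 2.827 -3.494 -3.771
v 2.41 -3.893 -3.488
v 2.119 -3.572 -3.012
v 2.794 -2.926 -3.47
v 0.913 -2.726 -4.049
v 1.383 -3.245 -4.819
v 1.621 -2.648 -4.808
v 1.33 -2.327 -4.332
v 0.862 -3.272 -3.713
v 1.331 -3.79 -4.483
v 1.485 -4.076 -3.928
v 1.195 -3.756 -3.453
v 0.946 -3.294 -4.35
v 1.679 0.616 0.43
v 2.072 0.537 0.89
v 1.101 -0.156 0.79
v 1.861 0.745 0.998
v 1.601 0.919 0.953
v 1.362 1.012 0.768
v 1.208 0.999 0.493
v 1.181 0.883 0.2
v 1.287 0.695 -0.031
v 1.498 0.487 -0.138
v 1.758 0.313 -0.094
v 1.997 0.22 0.091
v 2.15 0.233 0.367
v 2.178 0.349 0.659
f 2 4 1
f 5 2 1
f 1 4 3
f 3 5 1
f 2 8 4
f 6 2 5
f 6 8 2
f 4 8 3
f 7 5 3
f 3 8 7
f 7 6 5
f 8 6 7
f 9 46 25
f 46 20 49
f 25 49 14
f 46 49 25
f 9 25 21
f 25 14 26
f 21 26 10
f 25 26 21
f 9 21 30
f 21 10 31
f 30 31 16
f 21 31 30
f 9 30 42
f 30 16 45
f 42 45 19
f 30 45 42
f 9 42 46
f 42 19 50
f 46 50 20
f 42 50 46
f 10 26 37
f 26 14 40
f 37 40 18
f 26 40 37
f 14 49 27
f 49 20 48
f 27 48 13
f 49 48 27
f 20 50 47
f 50 19 43
f 47 43 11
f 50 43 47
f 19 45 44
f 45 16 32
f 44 32 15
f 45 32 44
f 16 31 36
f 31 10 33
f 36 33 17
f 31 33 36
f 12 38 24
f 38 18 39
f 24 39 13
f 38 39 24
f 12 24 22
f 24 13 23
f 22 23 11
f 24 23 22
f 12 22 29
f 22 11 28
f 29 28 15
f 22 28 29
f 12 29 34
f 29 15 35
f 34 35 17
f 29 35 34
f 12 34 38
f 34 17 41
f 38 41 18
f 34 41 38
f 13 39 27
f 39 18 40
f 27 40 14
f 39 40 27
f 11 23 47
f 23 13 48
f 47 48 20
f 23 48 47
f 15 28 44
f 28 11 43
f 44 43 19
f 28 43 44
f 17 35 36
f 35 15 32
f 36 32 16
f 35 32 36
f 18 41 37
f 41 17 33
f 37 33 10
f 41 33 37
f 52 51 54
f 52 54 53
f 54 51 55
f 54 55 53
f 55 51 56
f 55 56 53
f 56 51 57
f 56 57 53
f 57 51 58
f 57 58 53
f 58 51 59
f 58 59 53
f 59 51 60
f 59 60 53
f 60 51 61
f 60 61 53
f 61 51 62
f 61 62 53
f 62 51 63
f 62 63 53
f 63 51 64
f 63 64 53
f 64 51 52
f 64 52 53



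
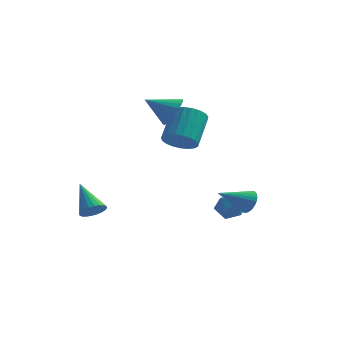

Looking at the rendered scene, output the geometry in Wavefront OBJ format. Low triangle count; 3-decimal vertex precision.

v -0.842 1.712 3.154
v -0.344 1.117 3.61
v -2.098 1.268 3.946
v -0.317 1.422 3.825
v -0.38 1.778 3.924
v -0.523 2.122 3.889
v -0.721 2.395 3.727
v -0.941 2.55 3.467
v -1.143 2.56 3.152
v -1.293 2.423 2.837
v -1.365 2.164 2.578
v -1.346 1.826 2.418
v -1.241 1.468 2.385
v -1.066 1.153 2.485
v -0.853 0.934 2.701
v -0.638 0.85 2.995
v -0.458 0.914 3.317
v 3.204 0.771 -1.781
v 3.581 0.754 -1.216
v 2.016 -0.211 -1.019
v 3.432 0.969 -1.172
v 3.248 1.154 -1.221
v 3.057 1.28 -1.356
v 2.889 1.329 -1.555
v 2.769 1.293 -1.789
v 2.715 1.177 -2.021
v 2.736 1 -2.218
v 2.828 0.787 -2.347
v 2.977 0.572 -2.391
v 3.161 0.388 -2.342
v 3.352 0.261 -2.207
v 3.52 0.212 -2.008
v 3.64 0.249 -1.774
v 3.694 0.364 -1.541
v 3.673 0.542 -1.345
v -3.019 -2.887 -1.838
v -2.777 -3.286 -1.357
v -4.041 -1.993 -0.582
v -2.603 -3.091 -1.354
v -2.492 -2.865 -1.424
v -2.461 -2.643 -1.558
v -2.515 -2.457 -1.734
v -2.646 -2.338 -1.926
v -2.834 -2.301 -2.105
v -3.049 -2.354 -2.243
v -3.26 -2.489 -2.319
v -3.435 -2.683 -2.322
v -3.545 -2.909 -2.251
v -3.576 -3.132 -2.118
v -3.522 -3.317 -1.941
v -3.391 -3.437 -1.749
v -3.204 -3.473 -1.571
v -2.988 -3.42 -1.433
v -0.613 1.976 1.21
v 0.183 2.28 0.891
v 0.189 3.668 2.232
v -0.607 3.364 2.55
v -0.065 2.479 0.686
v -0.059 3.867 2.027
v -0.408 2.591 0.571
v -0.401 3.979 1.912
v -0.786 2.597 0.567
v -0.78 3.985 1.908
v -1.135 2.495 0.674
v -1.128 3.883 2.015
v -1.393 2.304 0.874
v -1.386 3.692 2.215
v -1.516 2.056 1.132
v -1.51 3.444 2.473
v -1.484 1.794 1.403
v -1.477 3.182 2.744
v -1.3 1.563 1.64
v -1.294 2.951 2.981
v -0.998 1.404 1.803
v -0.992 2.792 3.144
v -0.63 1.344 1.864
v -0.623 2.732 3.205
v -0.258 1.393 1.811
v -0.252 2.781 3.152
v 0.052 1.543 1.655
v 0.058 2.931 2.996
v 0.247 1.768 1.421
v 0.254 3.156 2.762
v 0.293 2.028 1.151
v 0.3 3.417 2.492
v 1.266 2.722 -3.332
v 1.786 3.17 -2.845
v 1.794 1.57 -2.835
v 2.314 2.018 -2.348
v 1.487 2.015 -2.19
v 1.162 2.727 -2.497
v 2.418 2.013 -3.183
v 2.093 2.725 -3.49
v 2.498 2.732 -2.753
v 1.923 2.733 -2.139
v 1.657 2.007 -3.541
v 1.082 2.008 -2.927
f 2 1 4
f 2 4 3
f 4 1 5
f 4 5 3
f 5 1 6
f 5 6 3
f 6 1 7
f 6 7 3
f 7 1 8
f 7 8 3
f 8 1 9
f 8 9 3
f 9 1 10
f 9 10 3
f 10 1 11
f 10 11 3
f 11 1 12
f 11 12 3
f 12 1 13
f 12 13 3
f 13 1 14
f 13 14 3
f 14 1 15
f 14 15 3
f 15 1 16
f 15 16 3
f 16 1 17
f 16 17 3
f 17 1 2
f 17 2 3
f 19 18 21
f 19 21 20
f 21 18 22
f 21 22 20
f 22 18 23
f 22 23 20
f 23 18 24
f 23 24 20
f 24 18 25
f 24 25 20
f 25 18 26
f 25 26 20
f 26 18 27
f 26 27 20
f 27 18 28
f 27 28 20
f 28 18 29
f 28 29 20
f 29 18 30
f 29 30 20
f 30 18 31
f 30 31 20
f 31 18 32
f 31 32 20
f 32 18 33
f 32 33 20
f 33 18 34
f 33 34 20
f 34 18 35
f 34 35 20
f 35 18 19
f 35 19 20
f 37 36 39
f 37 39 38
f 39 36 40
f 39 40 38
f 40 36 41
f 40 41 38
f 41 36 42
f 41 42 38
f 42 36 43
f 42 43 38
f 43 36 44
f 43 44 38
f 44 36 45
f 44 45 38
f 45 36 46
f 45 46 38
f 46 36 47
f 46 47 38
f 47 36 48
f 47 48 38
f 48 36 49
f 48 49 38
f 49 36 50
f 49 50 38
f 50 36 51
f 50 51 38
f 51 36 52
f 51 52 38
f 52 36 53
f 52 53 38
f 53 36 37
f 53 37 38
f 55 54 58
f 55 58 56
f 56 58 59
f 56 59 57
f 58 54 60
f 58 60 59
f 59 60 61
f 59 61 57
f 60 54 62
f 60 62 61
f 61 62 63
f 61 63 57
f 62 54 64
f 62 64 63
f 63 64 65
f 63 65 57
f 64 54 66
f 64 66 65
f 65 66 67
f 65 67 57
f 66 54 68
f 66 68 67
f 67 68 69
f 67 69 57
f 68 54 70
f 68 70 69
f 69 70 71
f 69 71 57
f 70 54 72
f 70 72 71
f 71 72 73
f 71 73 57
f 72 54 74
f 72 74 73
f 73 74 75
f 73 75 57
f 74 54 76
f 74 76 75
f 75 76 77
f 75 77 57
f 76 54 78
f 76 78 77
f 77 78 79
f 77 79 57
f 78 54 80
f 78 80 79
f 79 80 81
f 79 81 57
f 80 54 82
f 80 82 81
f 81 82 83
f 81 83 57
f 82 54 84
f 82 84 83
f 83 84 85
f 83 85 57
f 84 54 55
f 84 55 85
f 85 55 56
f 85 56 57
f 86 97 91
f 86 91 87
f 86 87 93
f 86 93 96
f 86 96 97
f 87 91 95
f 91 97 90
f 97 96 88
f 96 93 92
f 93 87 94
f 89 95 90
f 89 90 88
f 89 88 92
f 89 92 94
f 89 94 95
f 90 95 91
f 88 90 97
f 92 88 96
f 94 92 93
f 95 94 87



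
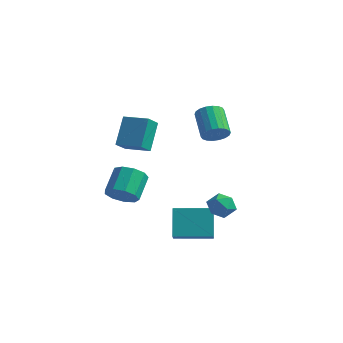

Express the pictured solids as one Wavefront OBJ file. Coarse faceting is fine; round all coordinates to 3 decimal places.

v -3.482 -1.735 -3.36
v -3.069 -1.101 -3.999
v -3.405 0.208 -2.919
v -3.818 -0.425 -2.28
v -3.731 -1.164 -4.13
v -4.067 0.145 -3.05
v -4.276 -1.493 -3.9
v -4.612 -0.184 -2.82
v -4.45 -1.936 -3.417
v -4.786 -0.626 -2.338
v -4.17 -2.284 -2.908
v -4.507 -0.975 -1.828
v -3.569 -2.375 -2.61
v -3.905 -1.066 -1.53
v -2.927 -2.167 -2.663
v -3.263 -0.858 -1.583
v -2.545 -1.756 -3.042
v -2.881 -0.447 -1.962
v -2.601 -1.335 -3.57
v -2.937 -0.026 -2.49
v -2.545 -2.617 0.797
v -2.474 -3.544 1.473
v -2.854 -1.51 2.347
v -2.783 -2.438 3.023
v -1.077 -2.402 0.937
v -1.006 -3.33 1.613
v -1.386 -1.296 2.487
v -1.315 -2.223 3.163
v 1.171 -3.619 -4.188
v 0.545 -2.706 -2.693
v 0.755 -2.959 -4.765
v 0.129 -2.047 -3.27
v 2.931 -2.473 -4.15
v 2.305 -1.561 -2.655
v 2.515 -1.814 -4.727
v 1.889 -0.901 -3.232
v 3.306 -1.822 -2.504
v 4.012 -1.97 -2.05
v 2.588 -2.63 -1.65
v 3.294 -2.778 -1.196
v 2.937 -2.005 -1.189
v 3.381 -1.505 -1.717
v 3.219 -3.095 -1.983
v 3.663 -2.595 -2.511
v 3.958 -2.756 -1.728
v 3.783 -2.082 -1.238
v 2.817 -2.518 -2.462
v 2.642 -1.844 -1.972
v 1.487 -0.156 1.962
v 2.036 -0.142 2.529
v 0.963 0.849 3.546
v 0.413 0.836 2.978
v 2.116 0.141 2.336
v 1.042 1.132 3.353
v 2.07 0.365 2.07
v 0.997 1.357 3.087
v 1.91 0.487 1.782
v 0.836 1.478 2.798
v 1.665 0.481 1.529
v 0.592 1.472 2.546
v 1.385 0.349 1.362
v 0.312 1.34 2.379
v 1.125 0.117 1.314
v 0.052 1.108 2.331
v 0.937 -0.169 1.394
v -0.136 0.822 2.411
v 0.858 -0.452 1.587
v -0.216 0.539 2.604
v 0.903 -0.677 1.853
v -0.17 0.315 2.87
v 1.064 -0.798 2.142
v -0.01 0.193 3.158
v 1.308 -0.792 2.394
v 0.235 0.199 3.411
v 1.588 -0.66 2.561
v 0.515 0.331 3.578
v 1.848 -0.428 2.609
v 0.775 0.563 3.626
f 2 1 5
f 2 5 3
f 3 5 6
f 3 6 4
f 5 1 7
f 5 7 6
f 6 7 8
f 6 8 4
f 7 1 9
f 7 9 8
f 8 9 10
f 8 10 4
f 9 1 11
f 9 11 10
f 10 11 12
f 10 12 4
f 11 1 13
f 11 13 12
f 12 13 14
f 12 14 4
f 13 1 15
f 13 15 14
f 14 15 16
f 14 16 4
f 15 1 17
f 15 17 16
f 16 17 18
f 16 18 4
f 17 1 19
f 17 19 18
f 18 19 20
f 18 20 4
f 19 1 2
f 19 2 20
f 20 2 3
f 20 3 4
f 22 24 21
f 25 22 21
f 21 24 23
f 23 25 21
f 22 28 24
f 26 22 25
f 26 28 22
f 24 28 23
f 27 25 23
f 23 28 27
f 27 26 25
f 28 26 27
f 30 32 29
f 33 30 29
f 29 32 31
f 31 33 29
f 30 36 32
f 34 30 33
f 34 36 30
f 32 36 31
f 35 33 31
f 31 36 35
f 35 34 33
f 36 34 35
f 37 48 42
f 37 42 38
f 37 38 44
f 37 44 47
f 37 47 48
f 38 42 46
f 42 48 41
f 48 47 39
f 47 44 43
f 44 38 45
f 40 46 41
f 40 41 39
f 40 39 43
f 40 43 45
f 40 45 46
f 41 46 42
f 39 41 48
f 43 39 47
f 45 43 44
f 46 45 38
f 50 49 53
f 50 53 51
f 51 53 54
f 51 54 52
f 53 49 55
f 53 55 54
f 54 55 56
f 54 56 52
f 55 49 57
f 55 57 56
f 56 57 58
f 56 58 52
f 57 49 59
f 57 59 58
f 58 59 60
f 58 60 52
f 59 49 61
f 59 61 60
f 60 61 62
f 60 62 52
f 61 49 63
f 61 63 62
f 62 63 64
f 62 64 52
f 63 49 65
f 63 65 64
f 64 65 66
f 64 66 52
f 65 49 67
f 65 67 66
f 66 67 68
f 66 68 52
f 67 49 69
f 67 69 68
f 68 69 70
f 68 70 52
f 69 49 71
f 69 71 70
f 70 71 72
f 70 72 52
f 71 49 73
f 71 73 72
f 72 73 74
f 72 74 52
f 73 49 75
f 73 75 74
f 74 75 76
f 74 76 52
f 75 49 77
f 75 77 76
f 76 77 78
f 76 78 52
f 77 49 50
f 77 50 78
f 78 50 51
f 78 51 52



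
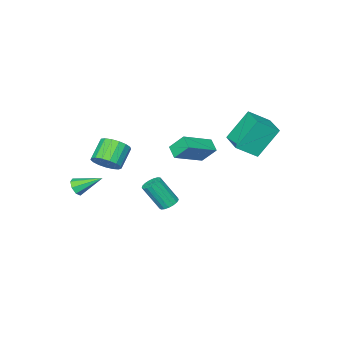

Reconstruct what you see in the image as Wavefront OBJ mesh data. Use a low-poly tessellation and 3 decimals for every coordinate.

v -0.622 -1.983 -2.621
v -0.06 -1.736 -2.707
v 0.524 -2.529 -1.164
v -0.038 -2.777 -1.079
v -0.204 -1.531 -2.547
v 0.38 -2.325 -1.004
v -0.444 -1.431 -2.404
v 0.14 -2.224 -0.862
v -0.725 -1.456 -2.311
v -0.141 -2.25 -0.769
v -0.982 -1.603 -2.289
v -0.398 -2.396 -0.747
v -1.156 -1.837 -2.343
v -0.573 -2.63 -0.801
v -1.209 -2.104 -2.461
v -0.625 -2.897 -0.919
v -1.126 -2.344 -2.616
v -0.543 -3.137 -1.073
v -0.929 -2.501 -2.771
v -0.345 -3.294 -1.229
v -0.661 -2.54 -2.893
v -0.077 -3.333 -1.35
v -0.384 -2.451 -2.952
v 0.2 -3.244 -1.409
v -0.161 -2.255 -2.935
v 0.422 -3.048 -1.393
v -0.044 -1.997 -2.847
v 0.539 -2.79 -1.304
v -0.432 0.798 2.092
v -0.707 0.111 2.511
v -0.792 1.517 3.036
v -1.067 0.83 3.455
v 1.387 0.59 2.945
v 1.112 -0.097 3.364
v 1.027 1.309 3.889
v 0.752 0.622 4.308
v -4.695 1.611 3.87
v -3.621 1.009 4.726
v -3.956 3.05 3.955
v -2.882 2.448 4.812
v -3.558 1.132 2.108
v -2.484 0.53 2.965
v -2.819 2.571 2.194
v -1.745 1.969 3.05
v 3.797 -4.548 -0.592
v 4.109 -4.673 -0.083
v 2.903 -3.432 0.232
v 4.305 -4.332 -0.334
v 4.203 -4.117 -0.736
v 3.863 -4.155 -1.053
v 3.484 -4.423 -1.1
v 3.288 -4.765 -0.849
v 3.39 -4.98 -0.448
v 3.73 -4.942 -0.13
v 2.786 -3.256 1.404
v 3.391 -3.386 2.044
v 2.339 -3.794 2.956
v 1.734 -3.664 2.316
v 3.276 -2.979 2.093
v 2.224 -3.386 3.005
v 3.048 -2.635 1.985
v 1.997 -3.043 2.897
v 2.761 -2.434 1.743
v 1.71 -2.841 2.655
v 2.479 -2.421 1.424
v 1.428 -2.829 2.336
v 2.267 -2.599 1.1
v 1.216 -3.007 2.012
v 2.175 -2.928 0.846
v 1.123 -3.336 1.758
v 2.222 -3.332 0.72
v 1.17 -3.74 1.632
v 2.398 -3.719 0.75
v 1.347 -4.127 1.662
v 2.663 -3.999 0.93
v 1.612 -4.407 1.842
v 2.956 -4.11 1.219
v 1.905 -4.518 2.131
v 3.21 -4.024 1.55
v 2.159 -4.432 2.462
v 3.367 -3.763 1.848
v 2.316 -4.171 2.76
f 2 1 5
f 2 5 3
f 3 5 6
f 3 6 4
f 5 1 7
f 5 7 6
f 6 7 8
f 6 8 4
f 7 1 9
f 7 9 8
f 8 9 10
f 8 10 4
f 9 1 11
f 9 11 10
f 10 11 12
f 10 12 4
f 11 1 13
f 11 13 12
f 12 13 14
f 12 14 4
f 13 1 15
f 13 15 14
f 14 15 16
f 14 16 4
f 15 1 17
f 15 17 16
f 16 17 18
f 16 18 4
f 17 1 19
f 17 19 18
f 18 19 20
f 18 20 4
f 19 1 21
f 19 21 20
f 20 21 22
f 20 22 4
f 21 1 23
f 21 23 22
f 22 23 24
f 22 24 4
f 23 1 25
f 23 25 24
f 24 25 26
f 24 26 4
f 25 1 27
f 25 27 26
f 26 27 28
f 26 28 4
f 27 1 2
f 27 2 28
f 28 2 3
f 28 3 4
f 30 32 29
f 33 30 29
f 29 32 31
f 31 33 29
f 30 36 32
f 34 30 33
f 34 36 30
f 32 36 31
f 35 33 31
f 31 36 35
f 35 34 33
f 36 34 35
f 38 40 37
f 41 38 37
f 37 40 39
f 39 41 37
f 38 44 40
f 42 38 41
f 42 44 38
f 40 44 39
f 43 41 39
f 39 44 43
f 43 42 41
f 44 42 43
f 46 45 48
f 46 48 47
f 48 45 49
f 48 49 47
f 49 45 50
f 49 50 47
f 50 45 51
f 50 51 47
f 51 45 52
f 51 52 47
f 52 45 53
f 52 53 47
f 53 45 54
f 53 54 47
f 54 45 46
f 54 46 47
f 56 55 59
f 56 59 57
f 57 59 60
f 57 60 58
f 59 55 61
f 59 61 60
f 60 61 62
f 60 62 58
f 61 55 63
f 61 63 62
f 62 63 64
f 62 64 58
f 63 55 65
f 63 65 64
f 64 65 66
f 64 66 58
f 65 55 67
f 65 67 66
f 66 67 68
f 66 68 58
f 67 55 69
f 67 69 68
f 68 69 70
f 68 70 58
f 69 55 71
f 69 71 70
f 70 71 72
f 70 72 58
f 71 55 73
f 71 73 72
f 72 73 74
f 72 74 58
f 73 55 75
f 73 75 74
f 74 75 76
f 74 76 58
f 75 55 77
f 75 77 76
f 76 77 78
f 76 78 58
f 77 55 79
f 77 79 78
f 78 79 80
f 78 80 58
f 79 55 81
f 79 81 80
f 80 81 82
f 80 82 58
f 81 55 56
f 81 56 82
f 82 56 57
f 82 57 58



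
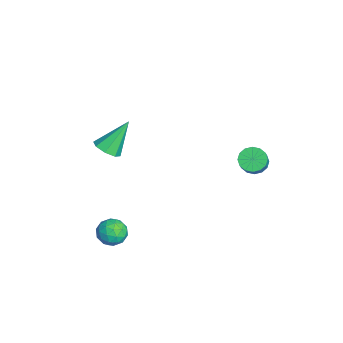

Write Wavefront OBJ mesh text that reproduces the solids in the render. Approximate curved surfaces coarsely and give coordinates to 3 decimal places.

v 3.177 3.392 3.223
v 3.724 3.336 2.742
v 4.369 3.152 3.497
v 3.823 3.208 3.977
v 3.715 3.702 2.838
v 4.361 3.517 3.593
v 3.563 3.984 3.038
v 4.208 3.799 3.793
v 3.307 4.108 3.287
v 3.952 3.923 4.042
v 3.016 4.04 3.519
v 3.662 3.855 4.273
v 2.769 3.798 3.671
v 3.414 3.614 4.426
v 2.631 3.448 3.703
v 3.276 3.264 4.458
v 2.639 3.083 3.607
v 3.285 2.898 4.362
v 2.792 2.801 3.407
v 3.437 2.616 4.162
v 3.048 2.677 3.158
v 3.693 2.492 3.913
v 3.338 2.745 2.927
v 3.984 2.56 3.681
v 3.586 2.986 2.774
v 4.231 2.802 3.529
v 2.622 -2.836 -2.105
v 3.201 -3.324 -2.517
v 1.679 -3.856 -2.223
v 2.258 -4.344 -2.635
v 2.359 -4.17 -1.796
v 2.942 -3.539 -1.724
v 1.938 -3.641 -3.016
v 2.521 -3.01 -2.944
v 2.779 -3.821 -3.08
v 3.039 -4.148 -2.326
v 1.841 -3.032 -2.414
v 2.101 -3.359 -1.66
v 2.995 -2.99 -2.301
v 1.885 -4.19 -2.439
v 1.945 -4.088 -1.946
v 2.285 -4.375 -2.188
v 2.842 -3.117 -1.835
v 3.183 -3.404 -2.077
v 2.688 -3.901 -1.653
v 1.697 -3.776 -2.663
v 2.038 -4.063 -2.905
v 2.595 -2.805 -2.552
v 2.935 -3.092 -2.794
v 2.192 -3.279 -3.087
v 3.087 -3.569 -2.874
v 2.532 -4.169 -2.943
v 2.344 -3.756 -3.167
v 2.687 -3.385 -3.125
v 3.24 -3.762 -2.431
v 2.685 -4.362 -2.5
v 2.744 -4.259 -2.007
v 3.087 -3.888 -1.964
v 2.991 -4.054 -2.762
v 2.195 -2.818 -2.24
v 1.64 -3.418 -2.309
v 1.793 -3.292 -2.776
v 2.136 -2.921 -2.733
v 2.348 -3.011 -1.797
v 1.793 -3.611 -1.866
v 2.193 -3.795 -1.615
v 2.536 -3.424 -1.573
v 1.889 -3.126 -1.978
v -3.056 -3.418 -0.439
v -2.307 -3.568 -0.09
v -3.604 -2.202 1.259
v -2.303 -3.045 -0.463
v -2.741 -2.74 -0.823
v -3.363 -2.833 -0.958
v -3.805 -3.268 -0.789
v -3.808 -3.791 -0.415
v -3.371 -4.096 -0.056
v -2.749 -4.004 0.079
f 2 1 5
f 2 5 3
f 3 5 6
f 3 6 4
f 5 1 7
f 5 7 6
f 6 7 8
f 6 8 4
f 7 1 9
f 7 9 8
f 8 9 10
f 8 10 4
f 9 1 11
f 9 11 10
f 10 11 12
f 10 12 4
f 11 1 13
f 11 13 12
f 12 13 14
f 12 14 4
f 13 1 15
f 13 15 14
f 14 15 16
f 14 16 4
f 15 1 17
f 15 17 16
f 16 17 18
f 16 18 4
f 17 1 19
f 17 19 18
f 18 19 20
f 18 20 4
f 19 1 21
f 19 21 20
f 20 21 22
f 20 22 4
f 21 1 23
f 21 23 22
f 22 23 24
f 22 24 4
f 23 1 25
f 23 25 24
f 24 25 26
f 24 26 4
f 25 1 2
f 25 2 26
f 26 2 3
f 26 3 4
f 27 64 43
f 64 38 67
f 43 67 32
f 64 67 43
f 27 43 39
f 43 32 44
f 39 44 28
f 43 44 39
f 27 39 48
f 39 28 49
f 48 49 34
f 39 49 48
f 27 48 60
f 48 34 63
f 60 63 37
f 48 63 60
f 27 60 64
f 60 37 68
f 64 68 38
f 60 68 64
f 28 44 55
f 44 32 58
f 55 58 36
f 44 58 55
f 32 67 45
f 67 38 66
f 45 66 31
f 67 66 45
f 38 68 65
f 68 37 61
f 65 61 29
f 68 61 65
f 37 63 62
f 63 34 50
f 62 50 33
f 63 50 62
f 34 49 54
f 49 28 51
f 54 51 35
f 49 51 54
f 30 56 42
f 56 36 57
f 42 57 31
f 56 57 42
f 30 42 40
f 42 31 41
f 40 41 29
f 42 41 40
f 30 40 47
f 40 29 46
f 47 46 33
f 40 46 47
f 30 47 52
f 47 33 53
f 52 53 35
f 47 53 52
f 30 52 56
f 52 35 59
f 56 59 36
f 52 59 56
f 31 57 45
f 57 36 58
f 45 58 32
f 57 58 45
f 29 41 65
f 41 31 66
f 65 66 38
f 41 66 65
f 33 46 62
f 46 29 61
f 62 61 37
f 46 61 62
f 35 53 54
f 53 33 50
f 54 50 34
f 53 50 54
f 36 59 55
f 59 35 51
f 55 51 28
f 59 51 55
f 70 69 72
f 70 72 71
f 72 69 73
f 72 73 71
f 73 69 74
f 73 74 71
f 74 69 75
f 74 75 71
f 75 69 76
f 75 76 71
f 76 69 77
f 76 77 71
f 77 69 78
f 77 78 71
f 78 69 70
f 78 70 71



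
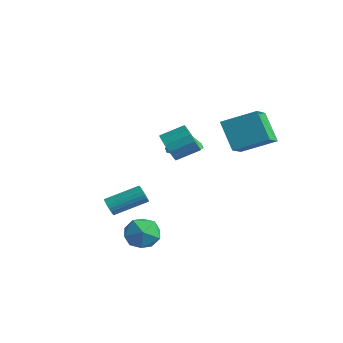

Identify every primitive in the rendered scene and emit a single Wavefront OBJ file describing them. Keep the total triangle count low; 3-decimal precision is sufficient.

v -0.842 -4.521 -1.723
v -0.433 -4.532 -2.12
v 0.391 -2.91 -1.314
v -0.018 -2.899 -0.917
v -0.598 -4.396 -2.223
v 0.226 -2.775 -1.417
v -0.806 -4.283 -2.24
v 0.019 -2.661 -1.433
v -1.019 -4.21 -2.167
v -0.195 -2.588 -1.361
v -1.202 -4.191 -2.018
v -0.378 -2.57 -1.211
v -1.323 -4.23 -1.817
v -0.499 -2.608 -1.011
v -1.361 -4.318 -1.601
v -0.536 -2.696 -0.794
v -1.309 -4.442 -1.405
v -0.484 -2.82 -0.599
v -1.176 -4.579 -1.265
v -0.352 -2.957 -0.458
v -0.986 -4.706 -1.204
v -0.161 -3.085 -0.397
v -0.77 -4.801 -1.232
v 0.054 -3.18 -0.426
v -0.568 -4.848 -1.346
v 0.257 -3.226 -0.539
v -0.412 -4.838 -1.525
v 0.412 -3.216 -0.718
v -0.331 -4.773 -1.738
v 0.493 -3.152 -0.931
v -0.339 -4.665 -1.948
v 0.486 -3.043 -1.142
v 1.784 0.581 3.906
v 3.057 1.939 4.766
v 1.004 1.808 3.125
v 2.277 3.165 3.984
v 3.003 0.395 2.396
v 4.276 1.752 3.255
v 2.223 1.621 1.614
v 3.496 2.979 2.474
v 1.613 -3.462 -2.054
v 2.229 -3.605 -2.972
v 0.251 -4.355 -2.828
v 0.867 -4.498 -3.746
v 1.137 -5.031 -2.805
v 1.979 -4.479 -2.327
v 0.501 -3.481 -3.473
v 1.343 -2.929 -2.995
v 1.541 -3.617 -3.849
v 1.935 -4.575 -3.436
v 0.545 -3.385 -2.364
v 0.939 -4.343 -1.951
v -2.999 2.055 -0.292
v -2.138 2.69 -0.142
v -3.201 1.965 1.252
v -2.841 3.12 -0.209
v -3.636 2.927 -0.324
v -4.058 2.223 -0.421
v -3.86 1.421 -0.442
v -3.158 0.99 -0.375
v -2.362 1.183 -0.26
v -1.94 1.887 -0.164
v -1.277 -0.405 1.149
v -0.578 -0.419 0.506
v 0.037 0.751 1.149
v -0.663 0.765 1.791
v -0.924 -0.13 0.311
v -0.31 1.04 0.953
v -1.365 0.085 0.34
v -0.751 1.256 0.983
v -1.783 0.169 0.586
v -1.169 1.34 1.229
v -2.065 0.099 0.982
v -1.451 1.27 1.625
v -2.136 -0.106 1.424
v -1.522 1.065 2.067
v -1.977 -0.391 1.791
v -1.362 0.779 2.434
v -1.63 -0.68 1.987
v -1.016 0.49 2.629
v -1.189 -0.896 1.957
v -0.575 0.275 2.6
v -0.771 -0.98 1.711
v -0.157 0.191 2.354
v -0.489 -0.91 1.315
v 0.125 0.261 1.958
v -0.418 -0.705 0.873
v 0.196 0.466 1.516
f 2 1 5
f 2 5 3
f 3 5 6
f 3 6 4
f 5 1 7
f 5 7 6
f 6 7 8
f 6 8 4
f 7 1 9
f 7 9 8
f 8 9 10
f 8 10 4
f 9 1 11
f 9 11 10
f 10 11 12
f 10 12 4
f 11 1 13
f 11 13 12
f 12 13 14
f 12 14 4
f 13 1 15
f 13 15 14
f 14 15 16
f 14 16 4
f 15 1 17
f 15 17 16
f 16 17 18
f 16 18 4
f 17 1 19
f 17 19 18
f 18 19 20
f 18 20 4
f 19 1 21
f 19 21 20
f 20 21 22
f 20 22 4
f 21 1 23
f 21 23 22
f 22 23 24
f 22 24 4
f 23 1 25
f 23 25 24
f 24 25 26
f 24 26 4
f 25 1 27
f 25 27 26
f 26 27 28
f 26 28 4
f 27 1 29
f 27 29 28
f 28 29 30
f 28 30 4
f 29 1 31
f 29 31 30
f 30 31 32
f 30 32 4
f 31 1 2
f 31 2 32
f 32 2 3
f 32 3 4
f 34 36 33
f 37 34 33
f 33 36 35
f 35 37 33
f 34 40 36
f 38 34 37
f 38 40 34
f 36 40 35
f 39 37 35
f 35 40 39
f 39 38 37
f 40 38 39
f 41 52 46
f 41 46 42
f 41 42 48
f 41 48 51
f 41 51 52
f 42 46 50
f 46 52 45
f 52 51 43
f 51 48 47
f 48 42 49
f 44 50 45
f 44 45 43
f 44 43 47
f 44 47 49
f 44 49 50
f 45 50 46
f 43 45 52
f 47 43 51
f 49 47 48
f 50 49 42
f 54 53 56
f 54 56 55
f 56 53 57
f 56 57 55
f 57 53 58
f 57 58 55
f 58 53 59
f 58 59 55
f 59 53 60
f 59 60 55
f 60 53 61
f 60 61 55
f 61 53 62
f 61 62 55
f 62 53 54
f 62 54 55
f 64 63 67
f 64 67 65
f 65 67 68
f 65 68 66
f 67 63 69
f 67 69 68
f 68 69 70
f 68 70 66
f 69 63 71
f 69 71 70
f 70 71 72
f 70 72 66
f 71 63 73
f 71 73 72
f 72 73 74
f 72 74 66
f 73 63 75
f 73 75 74
f 74 75 76
f 74 76 66
f 75 63 77
f 75 77 76
f 76 77 78
f 76 78 66
f 77 63 79
f 77 79 78
f 78 79 80
f 78 80 66
f 79 63 81
f 79 81 80
f 80 81 82
f 80 82 66
f 81 63 83
f 81 83 82
f 82 83 84
f 82 84 66
f 83 63 85
f 83 85 84
f 84 85 86
f 84 86 66
f 85 63 87
f 85 87 86
f 86 87 88
f 86 88 66
f 87 63 64
f 87 64 88
f 88 64 65
f 88 65 66

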